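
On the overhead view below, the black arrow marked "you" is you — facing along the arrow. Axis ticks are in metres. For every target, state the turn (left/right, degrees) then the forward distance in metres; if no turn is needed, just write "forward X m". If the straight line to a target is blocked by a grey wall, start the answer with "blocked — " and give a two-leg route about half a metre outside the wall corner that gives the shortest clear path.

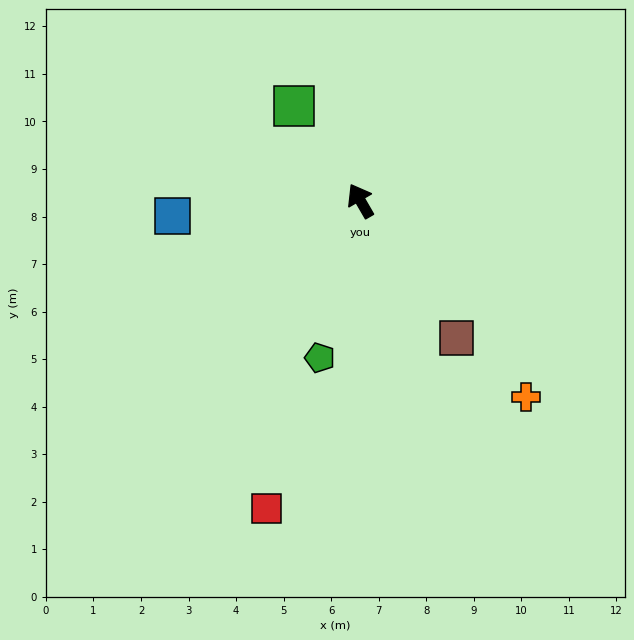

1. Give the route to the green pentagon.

turn left 135°, forward 3.4 m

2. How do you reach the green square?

turn left 5°, forward 2.4 m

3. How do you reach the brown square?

turn right 175°, forward 3.5 m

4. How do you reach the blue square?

turn left 65°, forward 4.0 m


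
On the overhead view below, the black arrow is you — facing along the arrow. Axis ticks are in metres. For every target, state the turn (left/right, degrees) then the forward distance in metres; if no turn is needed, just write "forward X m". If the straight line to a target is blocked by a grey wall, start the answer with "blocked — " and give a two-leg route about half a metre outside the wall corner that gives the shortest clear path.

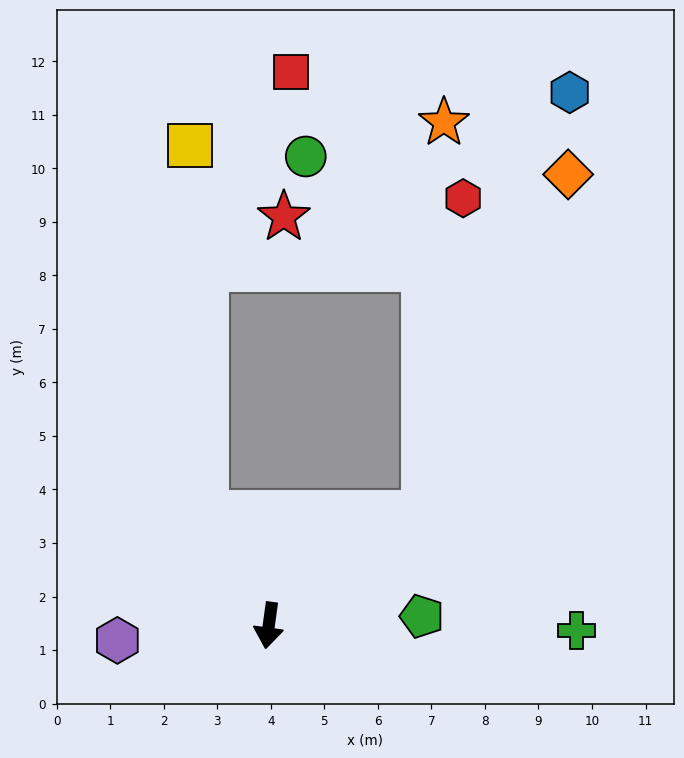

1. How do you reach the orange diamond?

blocked — turn left 134°, forward 3.6 m, then turn left 31°, forward 6.9 m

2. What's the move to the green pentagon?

turn left 101°, forward 2.9 m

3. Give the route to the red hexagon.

blocked — turn left 134°, forward 3.6 m, then turn left 47°, forward 5.9 m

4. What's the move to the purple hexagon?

turn right 77°, forward 2.8 m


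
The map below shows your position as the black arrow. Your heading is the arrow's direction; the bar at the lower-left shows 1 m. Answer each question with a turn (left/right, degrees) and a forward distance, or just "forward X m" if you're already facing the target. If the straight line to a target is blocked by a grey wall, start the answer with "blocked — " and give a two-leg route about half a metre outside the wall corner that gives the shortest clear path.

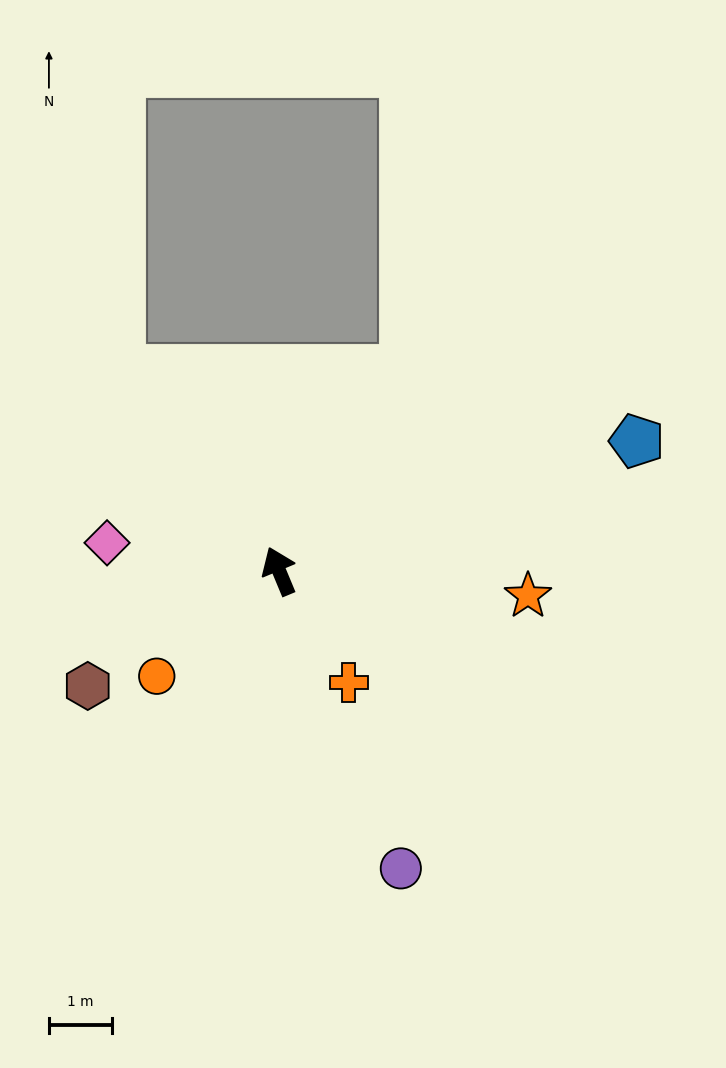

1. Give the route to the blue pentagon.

turn right 93°, forward 6.0 m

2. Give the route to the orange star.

turn right 118°, forward 4.0 m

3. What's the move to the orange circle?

turn left 108°, forward 2.6 m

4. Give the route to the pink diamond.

turn left 58°, forward 2.8 m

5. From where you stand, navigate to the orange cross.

turn right 171°, forward 2.1 m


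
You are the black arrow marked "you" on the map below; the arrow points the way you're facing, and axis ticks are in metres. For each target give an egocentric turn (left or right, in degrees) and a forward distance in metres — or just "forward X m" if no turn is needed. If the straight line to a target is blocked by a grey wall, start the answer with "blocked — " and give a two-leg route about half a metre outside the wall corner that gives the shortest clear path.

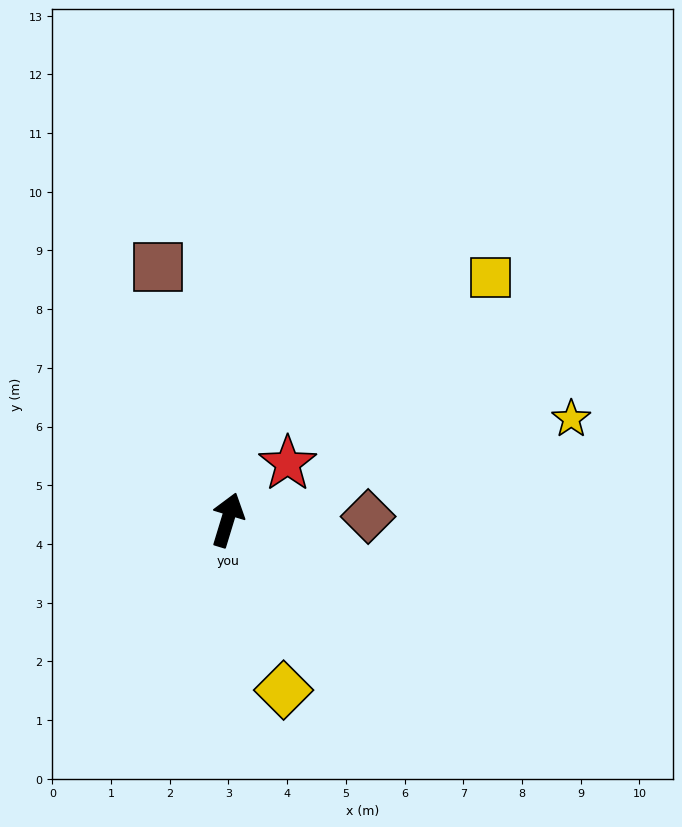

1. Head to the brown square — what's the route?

turn left 32°, forward 4.5 m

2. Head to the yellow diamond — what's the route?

turn right 145°, forward 3.1 m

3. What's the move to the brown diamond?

turn right 72°, forward 2.4 m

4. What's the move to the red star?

turn right 30°, forward 1.4 m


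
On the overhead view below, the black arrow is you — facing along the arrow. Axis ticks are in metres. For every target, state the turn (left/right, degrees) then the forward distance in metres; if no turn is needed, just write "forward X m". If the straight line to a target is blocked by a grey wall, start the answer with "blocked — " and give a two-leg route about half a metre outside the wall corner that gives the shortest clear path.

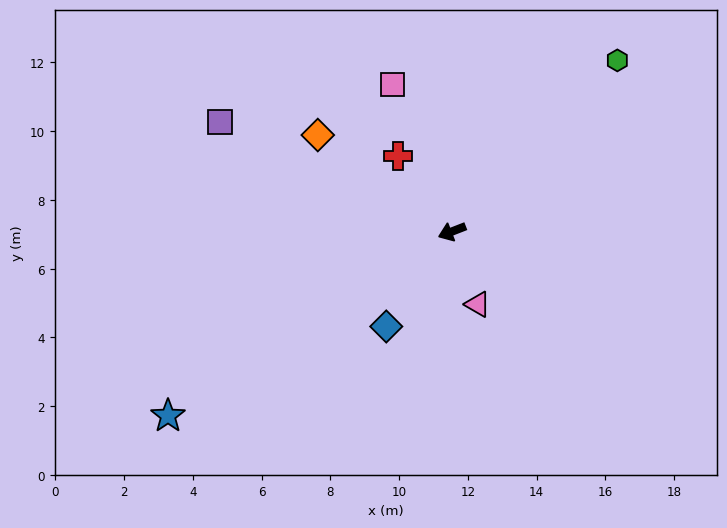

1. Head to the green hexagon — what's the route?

turn right 155°, forward 6.9 m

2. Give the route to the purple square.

turn right 47°, forward 7.5 m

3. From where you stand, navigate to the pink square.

turn right 89°, forward 4.6 m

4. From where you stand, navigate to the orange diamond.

turn right 57°, forward 4.8 m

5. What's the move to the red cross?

turn right 76°, forward 2.7 m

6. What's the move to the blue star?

turn left 12°, forward 9.8 m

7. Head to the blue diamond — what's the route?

turn left 34°, forward 3.4 m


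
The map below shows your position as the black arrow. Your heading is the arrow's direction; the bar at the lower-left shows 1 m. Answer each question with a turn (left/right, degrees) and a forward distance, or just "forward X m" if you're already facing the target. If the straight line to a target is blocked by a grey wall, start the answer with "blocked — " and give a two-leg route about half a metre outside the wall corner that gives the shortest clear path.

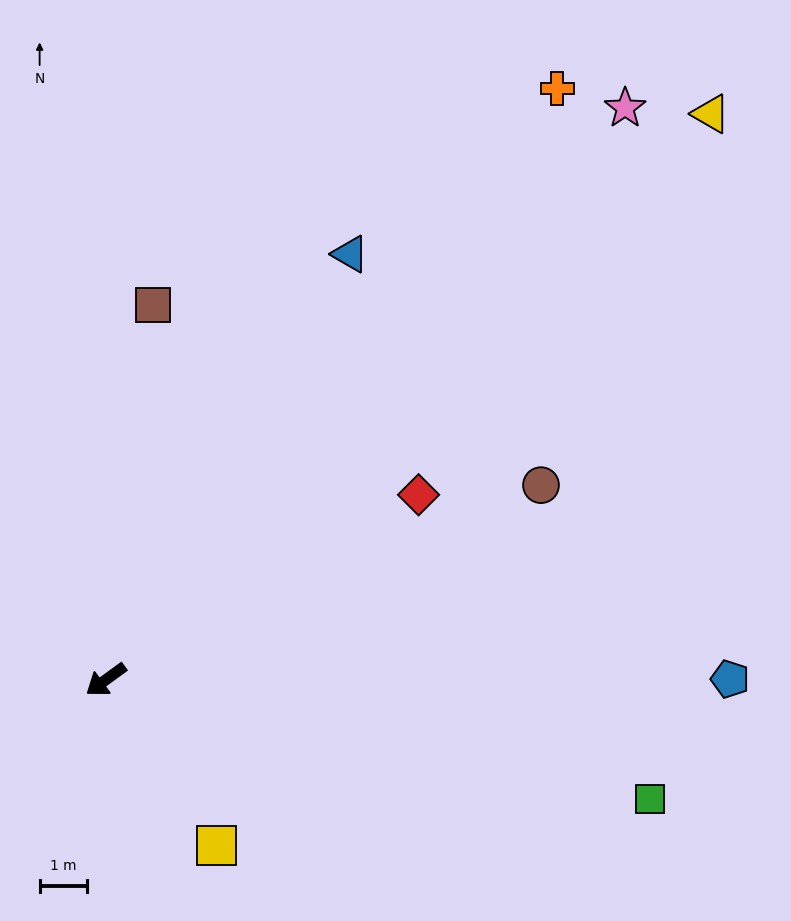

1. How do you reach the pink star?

turn right 168°, forward 16.2 m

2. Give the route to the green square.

turn left 132°, forward 11.7 m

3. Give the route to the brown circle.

turn left 168°, forward 10.0 m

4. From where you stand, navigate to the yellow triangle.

turn right 173°, forward 17.4 m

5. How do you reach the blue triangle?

turn right 156°, forward 10.3 m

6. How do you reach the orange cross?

turn right 163°, forward 15.6 m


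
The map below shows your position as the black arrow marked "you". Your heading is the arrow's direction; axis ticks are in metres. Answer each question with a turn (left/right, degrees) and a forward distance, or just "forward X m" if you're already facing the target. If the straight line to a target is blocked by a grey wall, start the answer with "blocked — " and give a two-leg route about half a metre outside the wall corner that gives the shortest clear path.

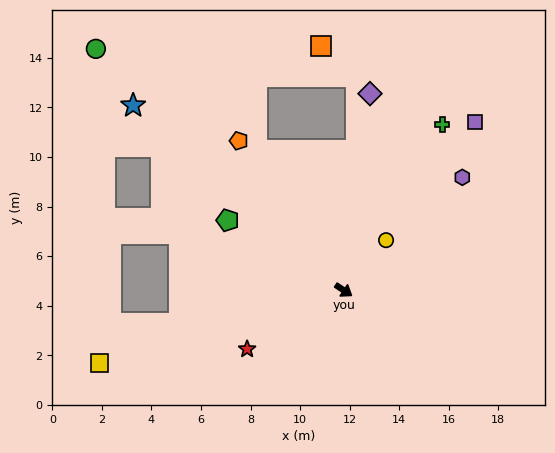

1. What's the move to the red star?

turn right 115°, forward 4.6 m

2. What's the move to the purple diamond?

turn left 116°, forward 8.0 m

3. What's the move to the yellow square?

turn right 130°, forward 10.3 m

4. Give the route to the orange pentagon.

turn left 159°, forward 7.4 m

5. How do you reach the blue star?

turn left 172°, forward 11.3 m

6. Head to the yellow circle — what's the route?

turn left 83°, forward 2.6 m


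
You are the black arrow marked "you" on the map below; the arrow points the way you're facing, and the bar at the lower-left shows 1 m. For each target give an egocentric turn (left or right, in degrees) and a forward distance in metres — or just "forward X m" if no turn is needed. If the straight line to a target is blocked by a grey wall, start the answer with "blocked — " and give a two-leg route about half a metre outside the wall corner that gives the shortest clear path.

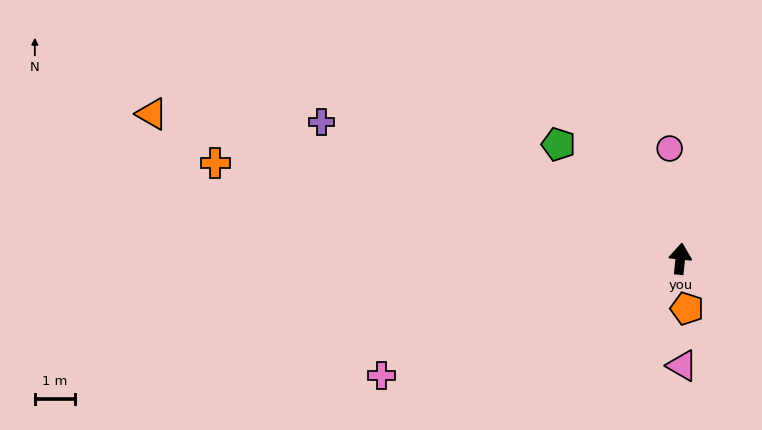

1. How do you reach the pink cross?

turn left 117°, forward 7.9 m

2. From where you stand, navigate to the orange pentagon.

turn right 166°, forward 1.2 m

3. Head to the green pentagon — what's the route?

turn left 53°, forward 4.1 m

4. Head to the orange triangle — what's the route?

turn left 81°, forward 13.5 m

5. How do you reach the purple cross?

turn left 75°, forward 9.5 m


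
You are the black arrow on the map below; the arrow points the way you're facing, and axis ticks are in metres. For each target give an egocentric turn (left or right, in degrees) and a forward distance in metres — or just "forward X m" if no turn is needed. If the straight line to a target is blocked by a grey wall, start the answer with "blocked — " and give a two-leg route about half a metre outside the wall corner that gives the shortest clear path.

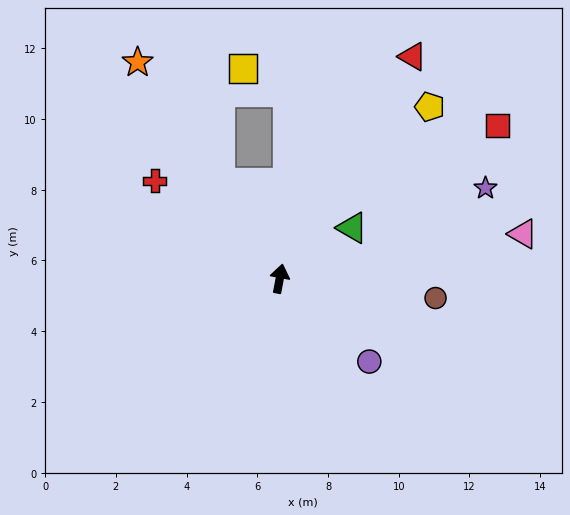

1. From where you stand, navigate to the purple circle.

turn right 122°, forward 3.5 m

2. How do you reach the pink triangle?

turn right 69°, forward 7.0 m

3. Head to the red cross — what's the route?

turn left 63°, forward 4.5 m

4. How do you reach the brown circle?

turn right 86°, forward 4.4 m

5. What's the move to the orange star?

turn left 44°, forward 7.3 m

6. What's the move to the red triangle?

turn right 20°, forward 7.3 m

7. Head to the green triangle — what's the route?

turn right 44°, forward 2.5 m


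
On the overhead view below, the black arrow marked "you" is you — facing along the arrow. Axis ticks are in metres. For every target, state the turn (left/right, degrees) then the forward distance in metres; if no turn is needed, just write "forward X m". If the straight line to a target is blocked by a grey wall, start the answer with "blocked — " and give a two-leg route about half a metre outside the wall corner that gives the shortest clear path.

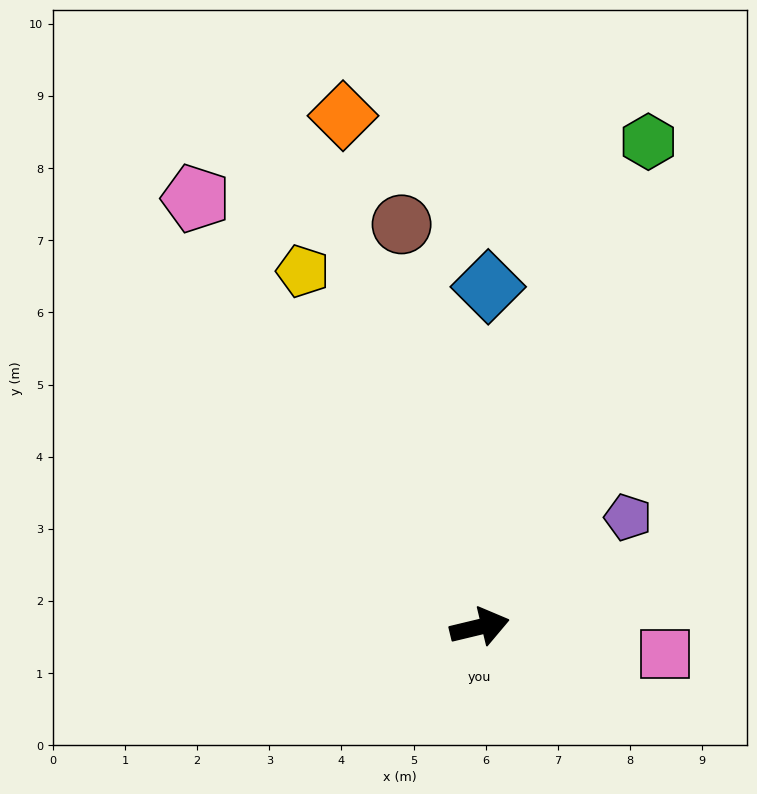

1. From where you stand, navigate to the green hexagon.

turn left 57°, forward 7.1 m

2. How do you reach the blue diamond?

turn left 75°, forward 4.7 m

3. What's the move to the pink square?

turn right 22°, forward 2.6 m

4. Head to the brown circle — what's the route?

turn left 87°, forward 5.7 m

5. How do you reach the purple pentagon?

turn left 23°, forward 2.6 m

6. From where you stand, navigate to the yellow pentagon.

turn left 103°, forward 5.5 m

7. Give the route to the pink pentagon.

turn left 110°, forward 7.1 m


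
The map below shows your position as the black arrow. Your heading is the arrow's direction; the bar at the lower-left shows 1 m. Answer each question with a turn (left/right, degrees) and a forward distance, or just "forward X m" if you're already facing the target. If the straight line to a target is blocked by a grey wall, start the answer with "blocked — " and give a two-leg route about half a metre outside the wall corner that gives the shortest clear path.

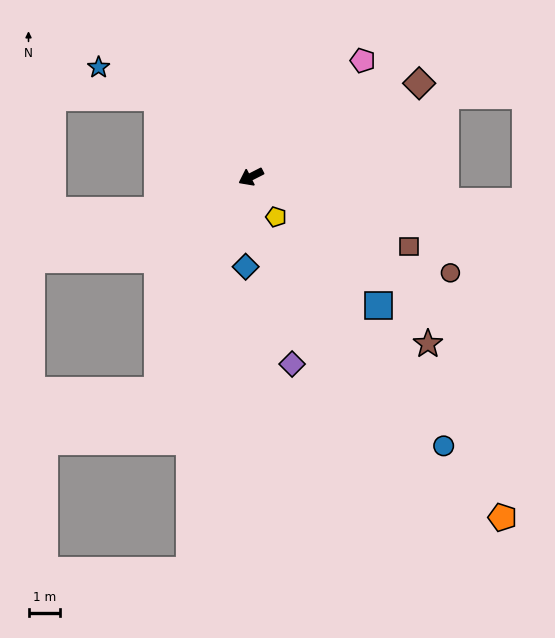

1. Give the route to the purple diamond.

turn left 75°, forward 6.1 m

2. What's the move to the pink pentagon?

turn right 161°, forward 5.1 m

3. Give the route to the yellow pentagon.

turn left 95°, forward 1.5 m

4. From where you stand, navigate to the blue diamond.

turn left 60°, forward 2.9 m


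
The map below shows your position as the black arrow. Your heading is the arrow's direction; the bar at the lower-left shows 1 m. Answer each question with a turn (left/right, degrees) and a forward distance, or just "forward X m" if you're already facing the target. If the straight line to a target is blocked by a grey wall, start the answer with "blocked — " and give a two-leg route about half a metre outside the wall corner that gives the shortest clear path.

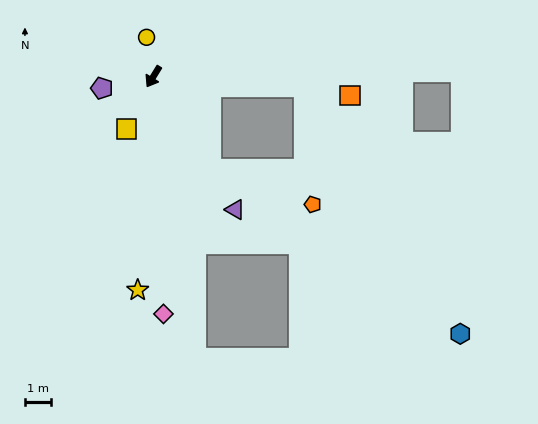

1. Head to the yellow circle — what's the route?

turn right 139°, forward 1.5 m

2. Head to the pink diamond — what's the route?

turn left 34°, forward 9.0 m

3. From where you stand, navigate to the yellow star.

turn left 27°, forward 8.1 m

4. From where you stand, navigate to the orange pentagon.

blocked — turn left 63°, forward 4.1 m, then turn left 40°, forward 4.1 m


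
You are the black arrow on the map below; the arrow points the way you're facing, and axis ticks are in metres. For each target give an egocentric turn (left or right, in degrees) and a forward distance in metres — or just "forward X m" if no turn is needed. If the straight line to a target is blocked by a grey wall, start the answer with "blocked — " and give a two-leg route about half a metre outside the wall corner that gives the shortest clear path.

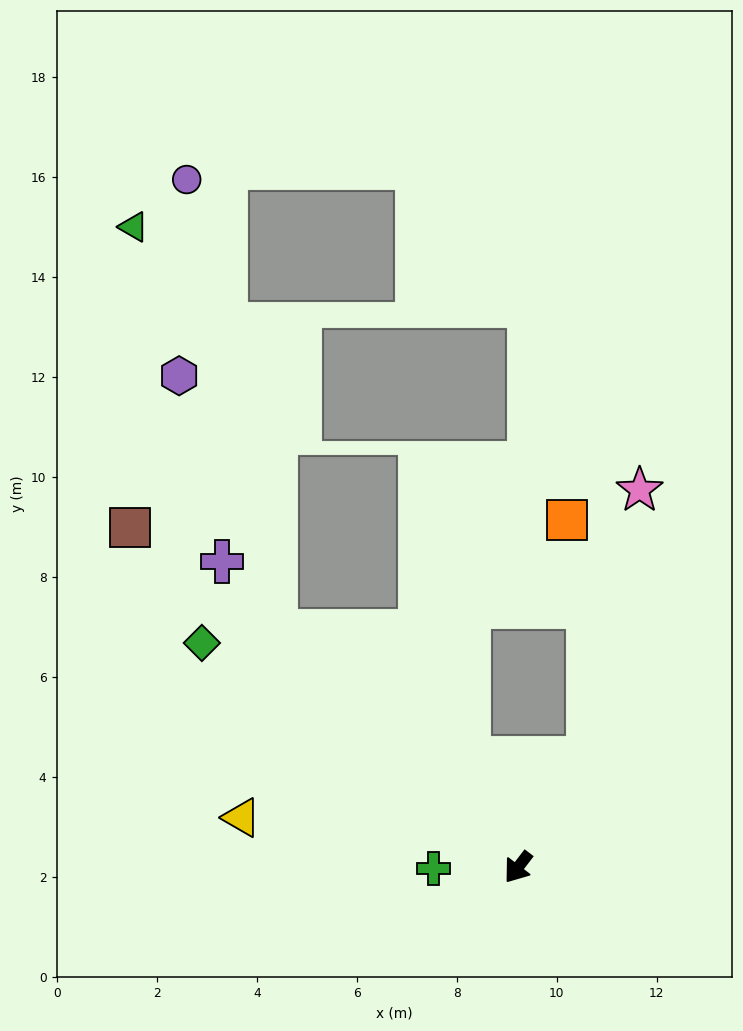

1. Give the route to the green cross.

turn right 52°, forward 1.7 m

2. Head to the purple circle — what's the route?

blocked — turn right 97°, forward 6.8 m, then turn right 34°, forward 9.2 m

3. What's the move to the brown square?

turn right 94°, forward 10.3 m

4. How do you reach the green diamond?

turn right 88°, forward 7.8 m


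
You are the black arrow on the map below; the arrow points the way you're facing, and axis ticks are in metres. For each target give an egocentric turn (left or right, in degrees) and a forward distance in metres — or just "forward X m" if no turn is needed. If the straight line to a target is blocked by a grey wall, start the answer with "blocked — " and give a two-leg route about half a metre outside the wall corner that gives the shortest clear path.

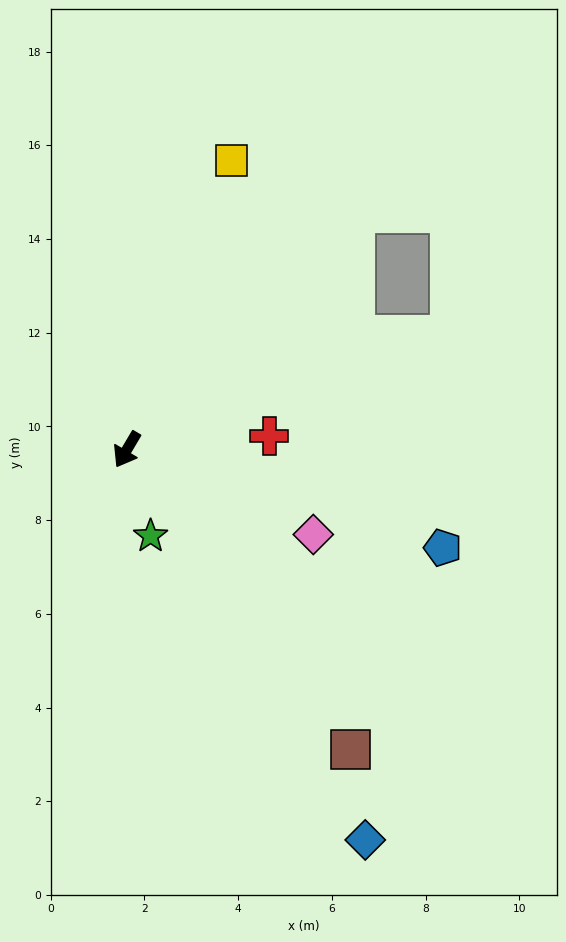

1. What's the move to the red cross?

turn left 126°, forward 3.1 m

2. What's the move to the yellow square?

turn right 169°, forward 6.6 m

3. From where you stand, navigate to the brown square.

turn left 67°, forward 8.0 m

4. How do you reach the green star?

turn left 46°, forward 1.9 m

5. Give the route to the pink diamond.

turn left 96°, forward 4.4 m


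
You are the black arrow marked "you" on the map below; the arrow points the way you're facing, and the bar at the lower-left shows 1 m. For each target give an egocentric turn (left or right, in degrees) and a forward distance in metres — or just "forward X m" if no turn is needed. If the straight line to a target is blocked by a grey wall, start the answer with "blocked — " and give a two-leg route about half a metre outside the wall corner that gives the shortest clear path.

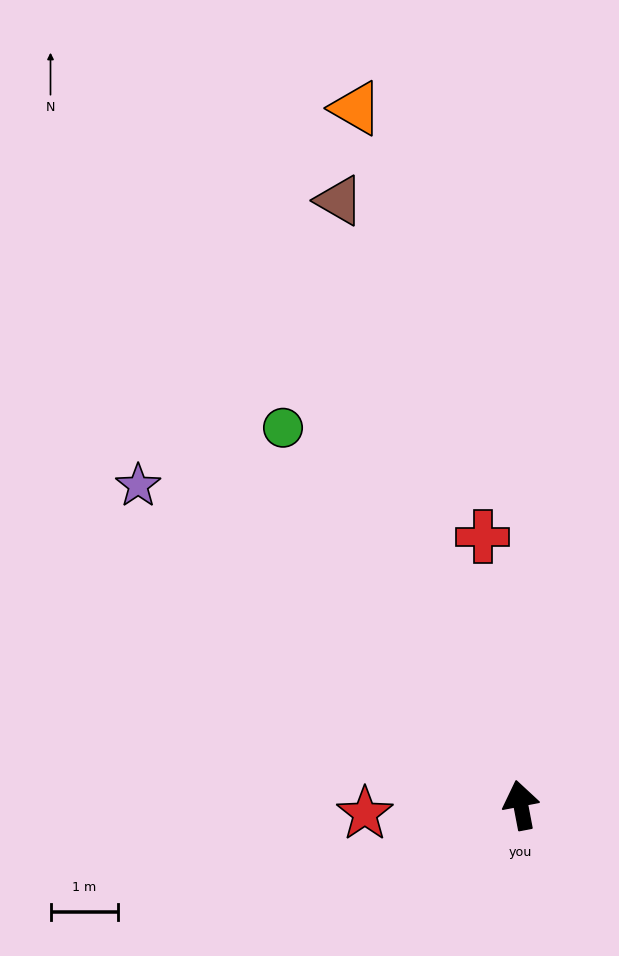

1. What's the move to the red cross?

turn right 3°, forward 4.0 m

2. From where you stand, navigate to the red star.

turn left 82°, forward 2.3 m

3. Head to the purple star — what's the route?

turn left 39°, forward 7.4 m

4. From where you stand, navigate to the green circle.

turn left 21°, forward 6.6 m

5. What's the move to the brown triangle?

turn left 6°, forward 9.4 m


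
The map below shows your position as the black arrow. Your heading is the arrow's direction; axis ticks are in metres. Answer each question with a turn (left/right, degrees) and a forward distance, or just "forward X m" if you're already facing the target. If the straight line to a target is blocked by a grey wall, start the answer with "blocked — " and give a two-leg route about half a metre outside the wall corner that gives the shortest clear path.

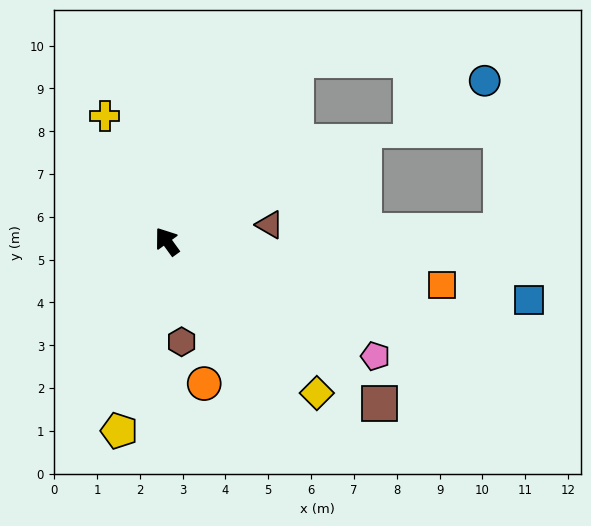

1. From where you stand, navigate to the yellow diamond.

turn right 171°, forward 5.0 m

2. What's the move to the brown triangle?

turn right 117°, forward 2.4 m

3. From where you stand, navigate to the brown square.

turn right 163°, forward 6.3 m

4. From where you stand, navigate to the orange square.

turn right 135°, forward 6.5 m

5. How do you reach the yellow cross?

turn right 9°, forward 3.3 m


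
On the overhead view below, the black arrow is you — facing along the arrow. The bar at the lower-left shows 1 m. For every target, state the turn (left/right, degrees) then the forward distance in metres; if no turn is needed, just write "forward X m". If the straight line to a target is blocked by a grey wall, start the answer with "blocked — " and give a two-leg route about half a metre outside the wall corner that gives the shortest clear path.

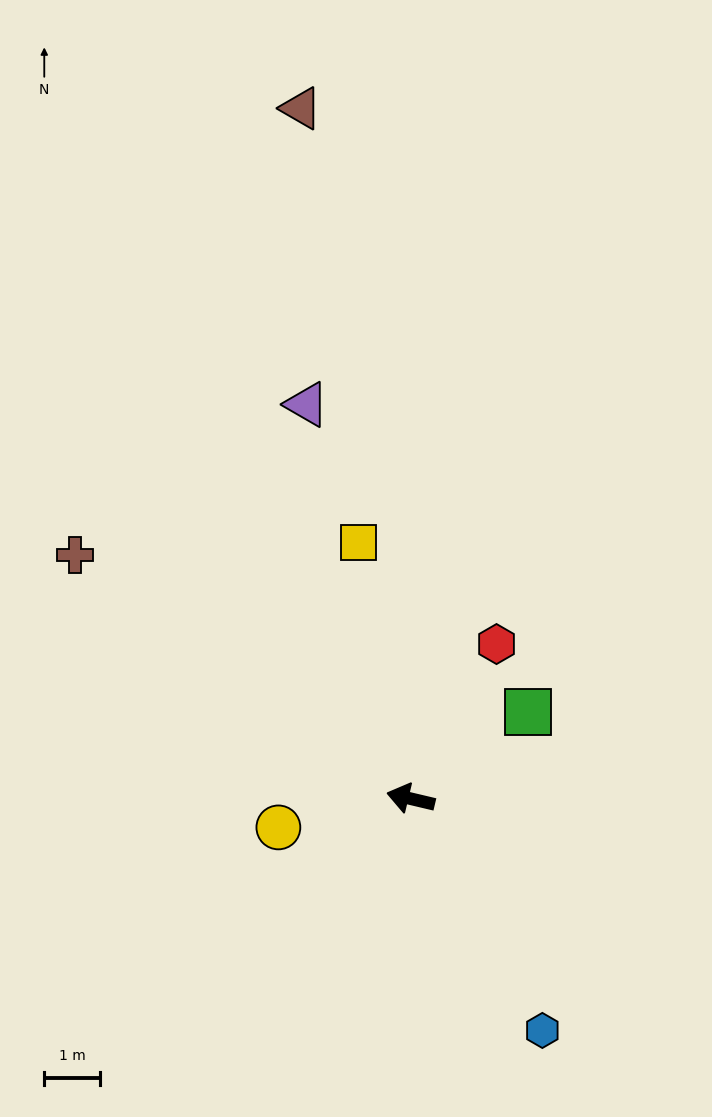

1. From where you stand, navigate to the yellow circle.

turn left 26°, forward 2.5 m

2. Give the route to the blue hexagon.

turn left 133°, forward 4.8 m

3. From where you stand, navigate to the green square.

turn right 130°, forward 2.6 m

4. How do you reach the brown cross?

turn right 23°, forward 7.5 m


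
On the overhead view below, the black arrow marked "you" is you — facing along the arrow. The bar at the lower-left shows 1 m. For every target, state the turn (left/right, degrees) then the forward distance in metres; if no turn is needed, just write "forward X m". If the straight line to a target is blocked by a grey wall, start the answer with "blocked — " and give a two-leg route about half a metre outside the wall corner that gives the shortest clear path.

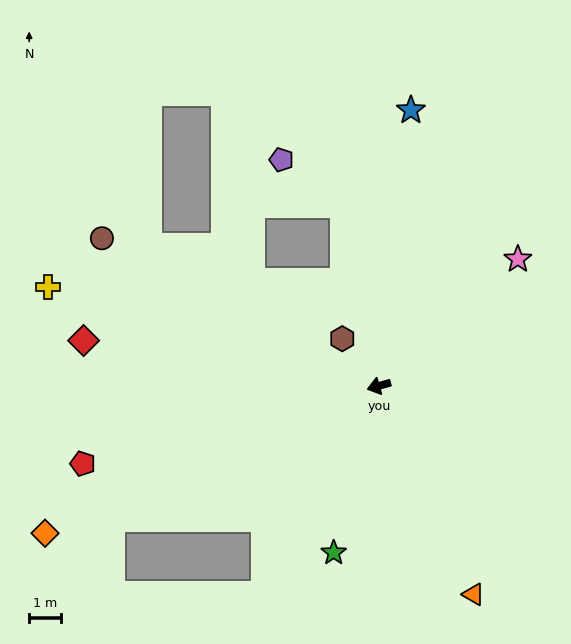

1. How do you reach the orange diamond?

turn left 8°, forward 11.5 m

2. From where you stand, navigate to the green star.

turn left 59°, forward 5.4 m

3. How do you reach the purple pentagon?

blocked — turn right 95°, forward 5.8 m, then turn left 43°, forward 2.4 m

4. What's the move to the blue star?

turn right 112°, forward 8.7 m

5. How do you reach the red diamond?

turn right 25°, forward 9.4 m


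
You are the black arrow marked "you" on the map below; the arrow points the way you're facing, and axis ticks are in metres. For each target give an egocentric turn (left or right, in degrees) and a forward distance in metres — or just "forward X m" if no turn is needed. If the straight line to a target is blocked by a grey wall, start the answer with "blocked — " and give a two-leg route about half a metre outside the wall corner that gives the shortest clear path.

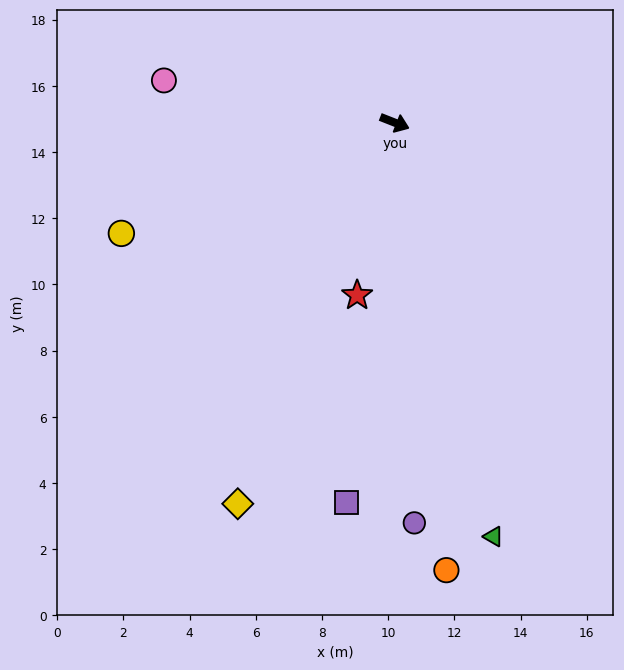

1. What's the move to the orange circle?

turn right 62°, forward 13.6 m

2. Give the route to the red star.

turn right 81°, forward 5.3 m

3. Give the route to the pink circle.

turn right 169°, forward 7.1 m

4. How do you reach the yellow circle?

turn right 136°, forward 8.9 m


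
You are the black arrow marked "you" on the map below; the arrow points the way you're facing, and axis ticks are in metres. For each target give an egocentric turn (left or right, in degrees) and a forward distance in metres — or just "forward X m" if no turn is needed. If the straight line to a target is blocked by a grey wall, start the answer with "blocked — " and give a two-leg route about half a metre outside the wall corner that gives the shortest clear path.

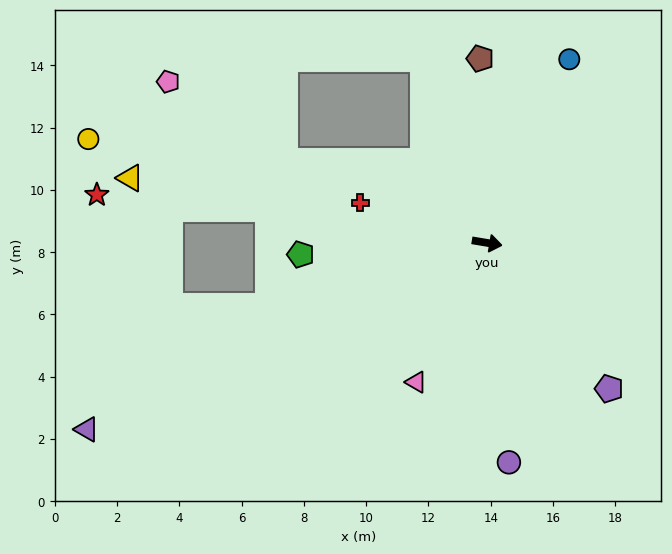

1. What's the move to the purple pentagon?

turn right 41°, forward 6.1 m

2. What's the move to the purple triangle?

turn right 146°, forward 14.2 m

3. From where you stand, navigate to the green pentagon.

turn right 167°, forward 6.0 m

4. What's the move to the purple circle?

turn right 75°, forward 7.1 m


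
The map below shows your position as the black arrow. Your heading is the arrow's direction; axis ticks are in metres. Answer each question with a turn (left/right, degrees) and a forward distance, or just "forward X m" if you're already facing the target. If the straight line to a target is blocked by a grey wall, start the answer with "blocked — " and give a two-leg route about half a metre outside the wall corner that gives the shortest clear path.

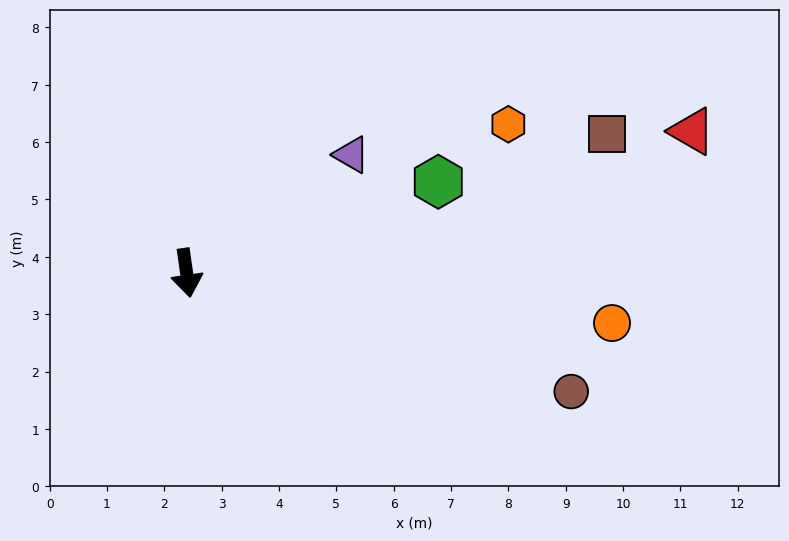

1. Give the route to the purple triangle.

turn left 117°, forward 3.5 m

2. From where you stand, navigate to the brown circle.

turn left 65°, forward 7.0 m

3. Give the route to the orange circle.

turn left 75°, forward 7.5 m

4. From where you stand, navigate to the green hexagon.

turn left 102°, forward 4.7 m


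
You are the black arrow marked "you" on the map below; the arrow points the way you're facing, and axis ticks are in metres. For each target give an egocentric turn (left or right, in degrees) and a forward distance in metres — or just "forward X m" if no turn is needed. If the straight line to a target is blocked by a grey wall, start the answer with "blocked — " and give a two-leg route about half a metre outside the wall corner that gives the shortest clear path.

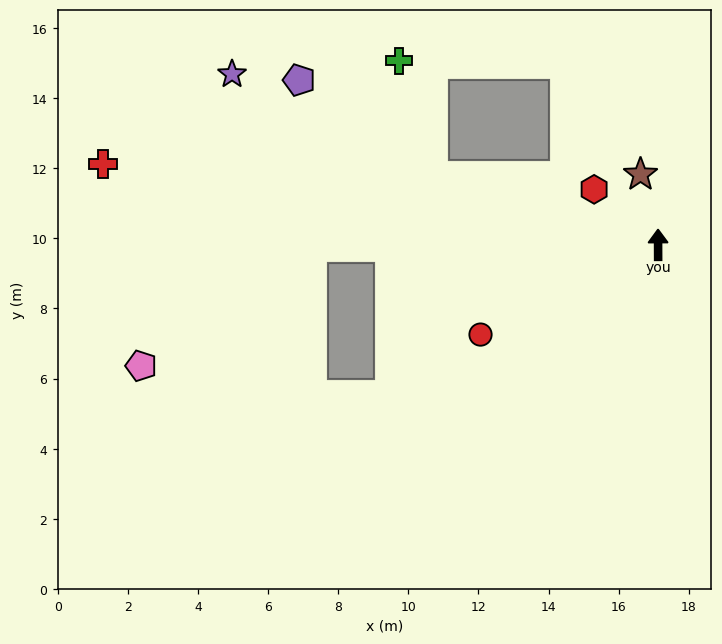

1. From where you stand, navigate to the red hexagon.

turn left 49°, forward 2.4 m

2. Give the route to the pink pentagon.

blocked — turn left 90°, forward 9.9 m, then turn left 34°, forward 5.9 m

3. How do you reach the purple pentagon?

blocked — turn left 73°, forward 6.7 m, then turn right 19°, forward 4.7 m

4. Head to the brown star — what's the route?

turn left 14°, forward 2.1 m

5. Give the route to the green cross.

blocked — turn left 73°, forward 6.7 m, then turn right 56°, forward 3.4 m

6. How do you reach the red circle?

turn left 117°, forward 5.7 m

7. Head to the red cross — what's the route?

turn left 82°, forward 16.0 m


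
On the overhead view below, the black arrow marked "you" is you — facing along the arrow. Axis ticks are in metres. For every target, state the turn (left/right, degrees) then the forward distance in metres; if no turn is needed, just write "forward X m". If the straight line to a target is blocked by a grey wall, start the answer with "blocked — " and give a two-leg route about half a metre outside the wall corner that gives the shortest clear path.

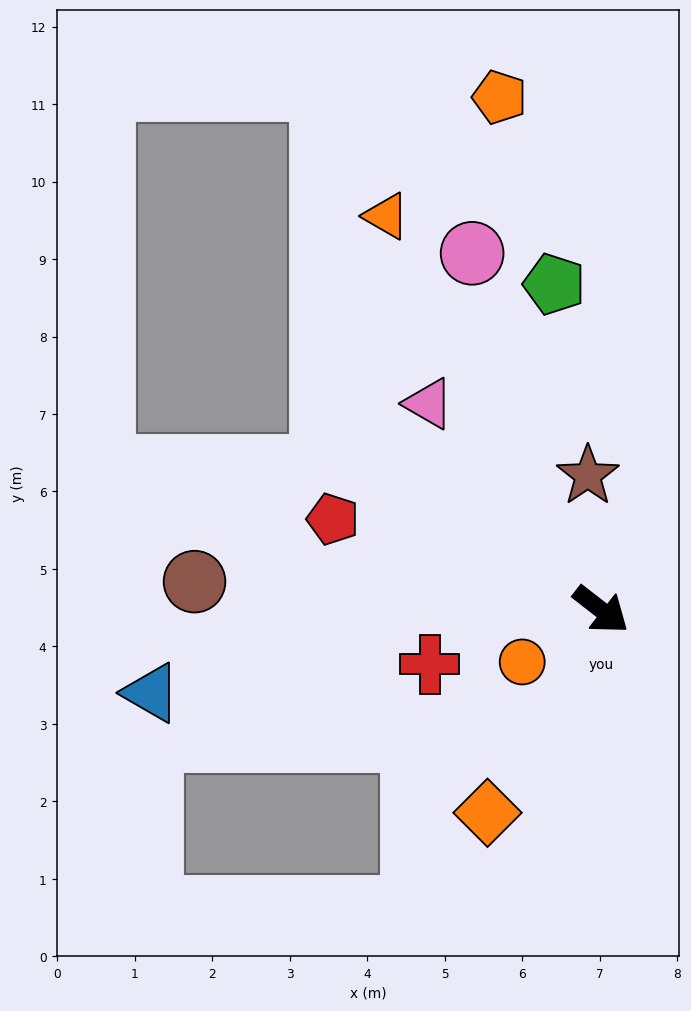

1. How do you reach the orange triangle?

turn left 157°, forward 5.8 m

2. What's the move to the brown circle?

turn right 146°, forward 5.3 m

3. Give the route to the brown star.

turn left 134°, forward 1.7 m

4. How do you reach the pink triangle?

turn left 168°, forward 3.5 m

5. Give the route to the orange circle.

turn right 109°, forward 1.2 m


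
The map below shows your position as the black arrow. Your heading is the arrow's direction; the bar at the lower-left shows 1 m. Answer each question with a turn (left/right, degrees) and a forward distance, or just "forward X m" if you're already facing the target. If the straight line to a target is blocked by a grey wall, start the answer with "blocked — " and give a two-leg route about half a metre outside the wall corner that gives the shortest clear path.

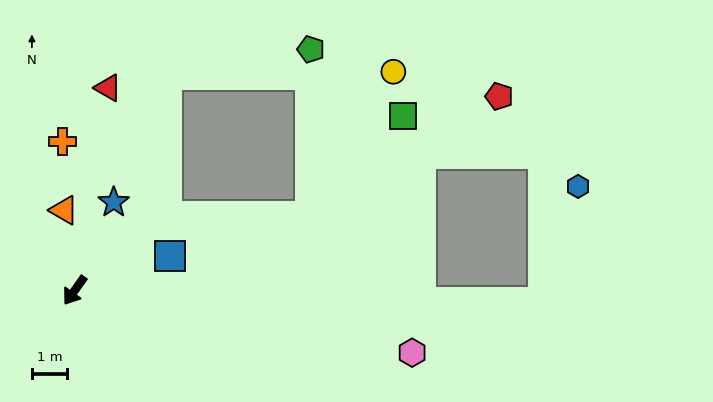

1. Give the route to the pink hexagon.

turn left 115°, forward 9.7 m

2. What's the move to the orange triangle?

turn right 137°, forward 2.3 m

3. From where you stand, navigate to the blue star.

turn right 168°, forward 2.7 m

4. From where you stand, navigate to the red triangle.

turn right 154°, forward 5.8 m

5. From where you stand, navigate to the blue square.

turn left 145°, forward 2.9 m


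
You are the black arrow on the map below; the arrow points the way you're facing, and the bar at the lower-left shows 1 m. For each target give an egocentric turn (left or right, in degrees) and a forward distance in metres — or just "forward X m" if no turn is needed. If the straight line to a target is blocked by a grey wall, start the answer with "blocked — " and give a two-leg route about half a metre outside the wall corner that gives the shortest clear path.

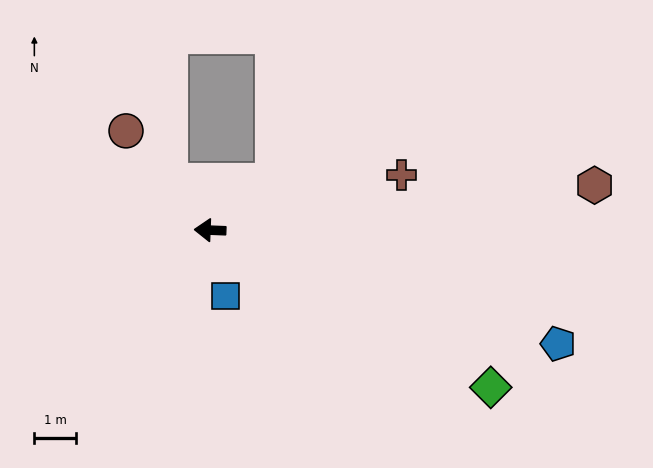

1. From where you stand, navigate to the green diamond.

turn left 153°, forward 7.8 m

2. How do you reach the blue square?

turn left 105°, forward 1.6 m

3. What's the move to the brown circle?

turn right 48°, forward 3.1 m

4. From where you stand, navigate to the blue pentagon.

turn left 164°, forward 8.8 m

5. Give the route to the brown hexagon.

turn right 171°, forward 9.4 m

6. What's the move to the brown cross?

turn right 162°, forward 4.8 m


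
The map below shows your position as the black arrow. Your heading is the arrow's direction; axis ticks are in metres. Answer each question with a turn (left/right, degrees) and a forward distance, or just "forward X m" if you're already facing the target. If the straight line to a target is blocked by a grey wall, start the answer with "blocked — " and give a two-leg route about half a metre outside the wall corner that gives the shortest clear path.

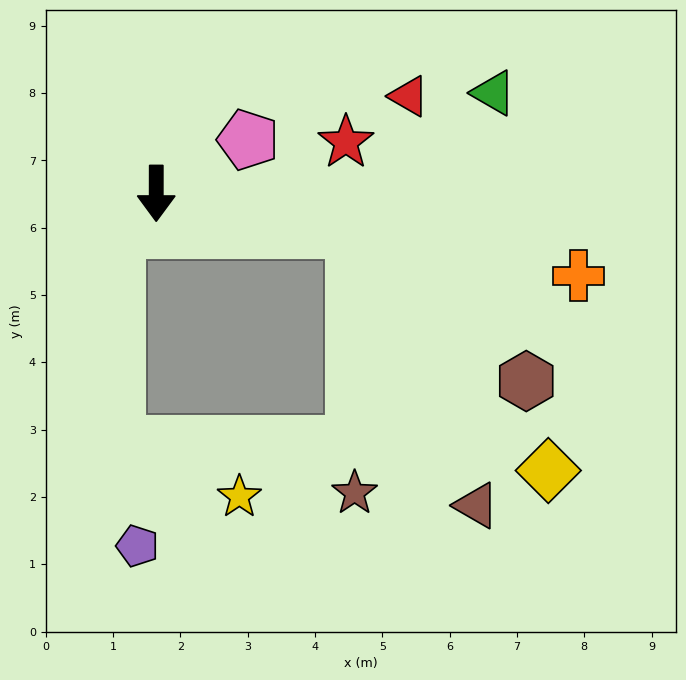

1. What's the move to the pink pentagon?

turn left 120°, forward 1.6 m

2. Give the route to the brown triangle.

blocked — turn left 80°, forward 3.0 m, then turn right 56°, forward 4.5 m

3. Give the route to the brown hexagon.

blocked — turn left 80°, forward 3.0 m, then turn right 31°, forward 3.4 m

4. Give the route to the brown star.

blocked — turn left 80°, forward 3.0 m, then turn right 80°, forward 3.9 m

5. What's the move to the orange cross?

turn left 79°, forward 6.4 m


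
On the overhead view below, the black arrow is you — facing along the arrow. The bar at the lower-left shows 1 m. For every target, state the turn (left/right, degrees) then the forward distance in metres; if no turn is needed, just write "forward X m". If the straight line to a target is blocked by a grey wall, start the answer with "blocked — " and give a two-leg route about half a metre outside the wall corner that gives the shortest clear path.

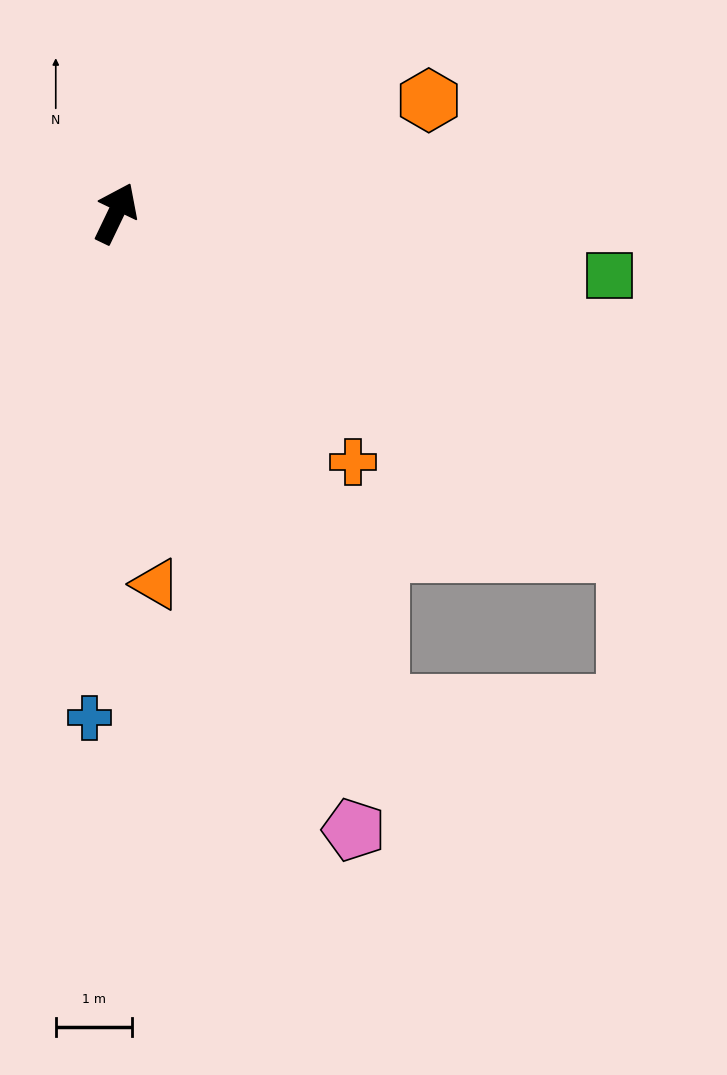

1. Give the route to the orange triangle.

turn right 148°, forward 4.9 m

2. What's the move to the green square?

turn right 72°, forward 6.5 m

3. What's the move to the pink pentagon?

turn right 133°, forward 8.7 m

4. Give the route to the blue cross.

turn right 157°, forward 6.6 m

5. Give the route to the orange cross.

turn right 111°, forward 4.5 m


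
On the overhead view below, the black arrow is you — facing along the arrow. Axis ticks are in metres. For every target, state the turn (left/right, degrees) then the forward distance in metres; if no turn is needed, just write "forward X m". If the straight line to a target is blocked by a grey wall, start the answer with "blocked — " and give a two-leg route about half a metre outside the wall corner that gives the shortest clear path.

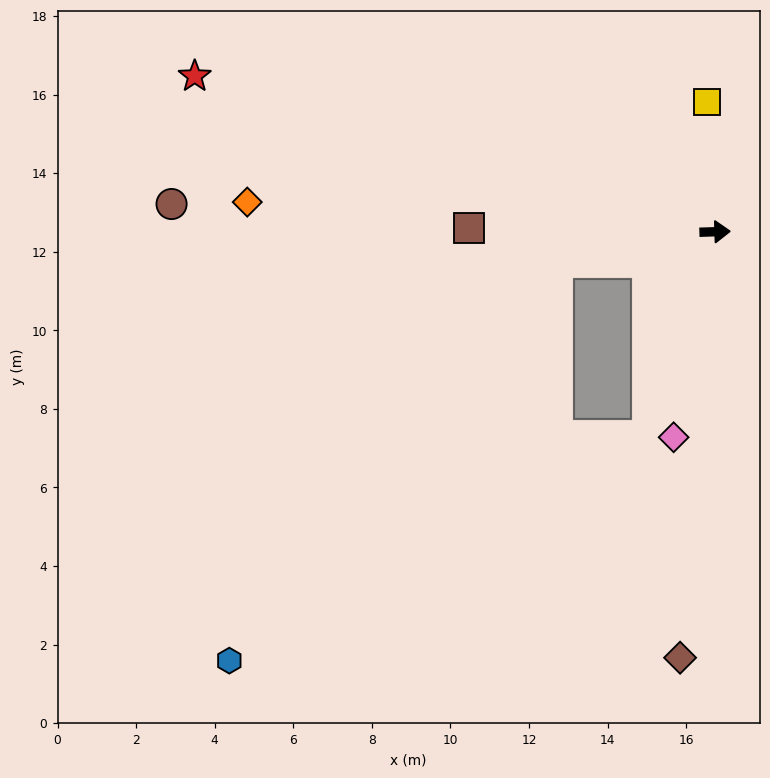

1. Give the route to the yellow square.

turn left 92°, forward 3.3 m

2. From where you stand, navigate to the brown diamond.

turn right 96°, forward 10.9 m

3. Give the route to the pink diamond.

turn right 103°, forward 5.3 m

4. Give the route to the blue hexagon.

blocked — turn right 171°, forward 4.1 m, then turn left 40°, forward 13.1 m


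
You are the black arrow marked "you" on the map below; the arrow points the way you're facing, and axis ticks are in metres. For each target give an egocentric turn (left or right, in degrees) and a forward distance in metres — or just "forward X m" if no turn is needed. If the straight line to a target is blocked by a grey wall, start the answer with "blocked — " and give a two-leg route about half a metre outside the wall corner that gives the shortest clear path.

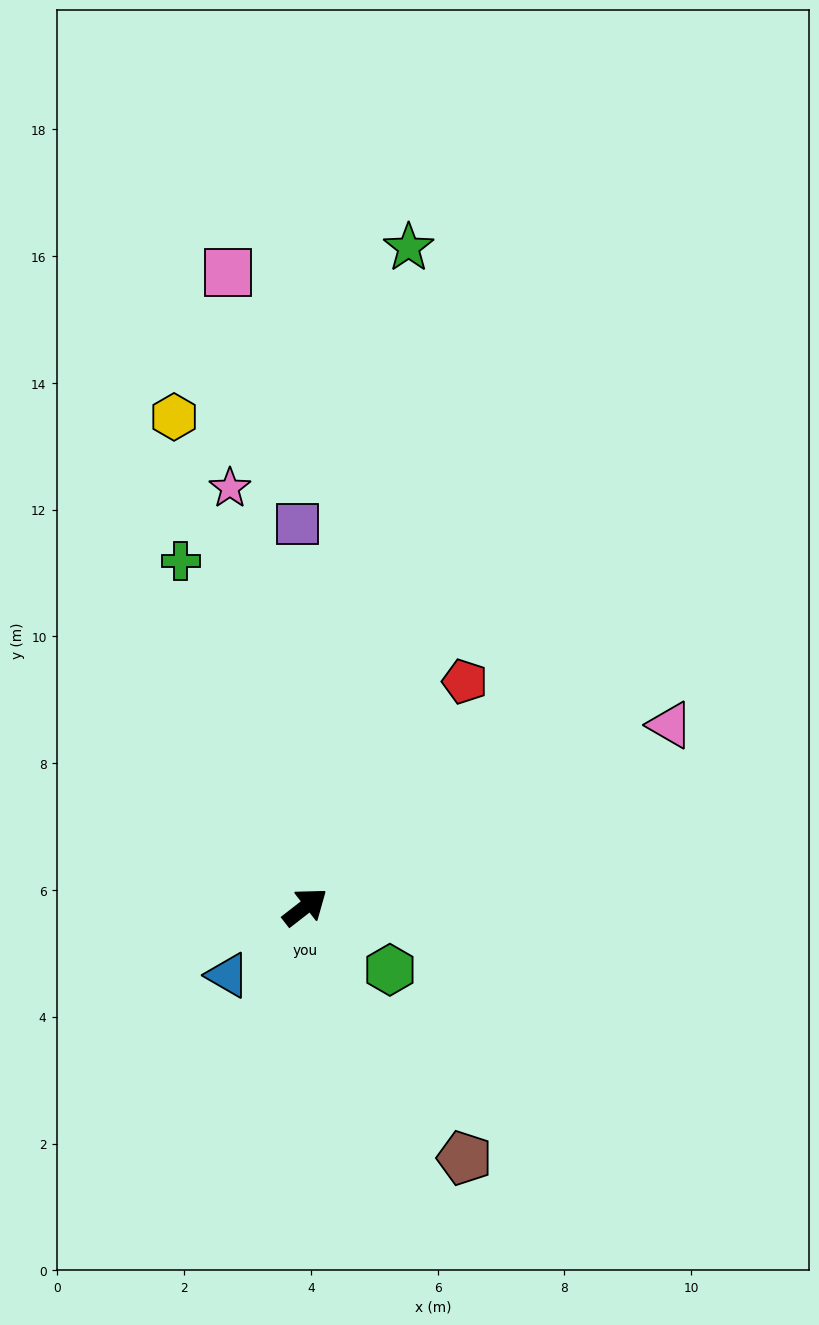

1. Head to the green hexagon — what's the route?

turn right 74°, forward 1.7 m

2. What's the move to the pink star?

turn left 62°, forward 6.7 m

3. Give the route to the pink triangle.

turn right 11°, forward 6.4 m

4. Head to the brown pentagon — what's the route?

turn right 95°, forward 4.7 m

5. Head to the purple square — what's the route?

turn left 53°, forward 6.0 m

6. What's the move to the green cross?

turn left 72°, forward 5.8 m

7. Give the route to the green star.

turn left 43°, forward 10.5 m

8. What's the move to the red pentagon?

turn left 17°, forward 4.4 m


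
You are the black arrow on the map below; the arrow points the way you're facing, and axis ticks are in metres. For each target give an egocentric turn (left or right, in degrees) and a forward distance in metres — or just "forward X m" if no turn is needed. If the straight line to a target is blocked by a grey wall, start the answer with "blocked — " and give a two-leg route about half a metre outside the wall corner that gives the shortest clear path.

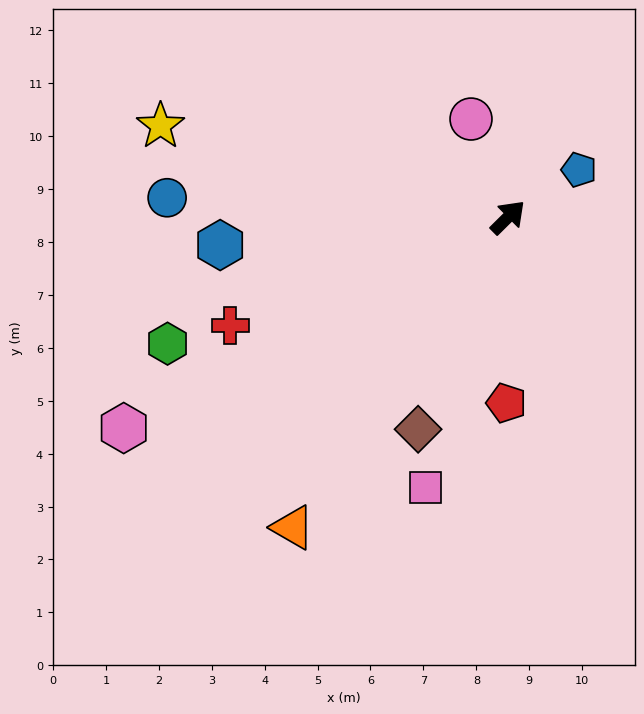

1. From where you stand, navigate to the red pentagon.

turn right 135°, forward 3.5 m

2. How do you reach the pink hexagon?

turn left 164°, forward 8.3 m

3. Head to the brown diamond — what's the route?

turn right 158°, forward 4.4 m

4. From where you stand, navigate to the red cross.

turn left 157°, forward 5.6 m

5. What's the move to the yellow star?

turn left 121°, forward 6.8 m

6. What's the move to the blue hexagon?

turn left 141°, forward 5.5 m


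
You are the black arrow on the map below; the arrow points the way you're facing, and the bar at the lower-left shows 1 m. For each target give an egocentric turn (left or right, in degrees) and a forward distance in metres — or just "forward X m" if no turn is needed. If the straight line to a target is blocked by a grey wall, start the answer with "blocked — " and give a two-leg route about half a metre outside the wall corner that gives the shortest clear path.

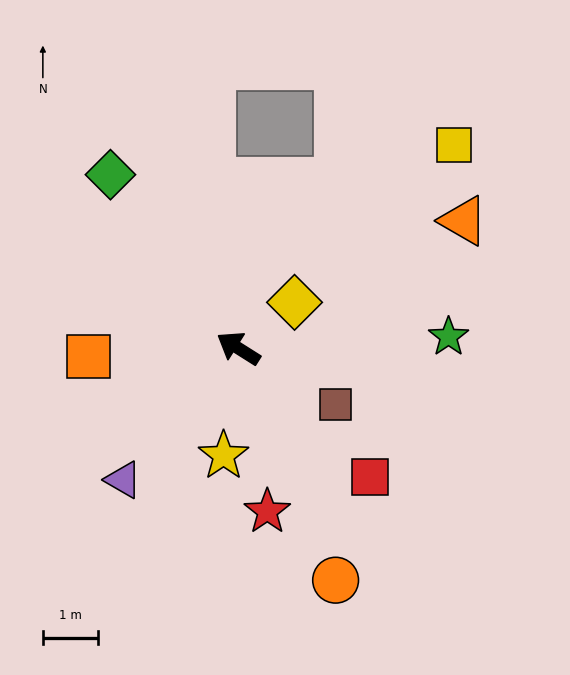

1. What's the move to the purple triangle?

turn left 81°, forward 3.1 m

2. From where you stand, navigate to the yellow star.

turn left 114°, forward 1.9 m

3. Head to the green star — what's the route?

turn right 145°, forward 3.8 m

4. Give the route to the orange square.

turn left 35°, forward 2.7 m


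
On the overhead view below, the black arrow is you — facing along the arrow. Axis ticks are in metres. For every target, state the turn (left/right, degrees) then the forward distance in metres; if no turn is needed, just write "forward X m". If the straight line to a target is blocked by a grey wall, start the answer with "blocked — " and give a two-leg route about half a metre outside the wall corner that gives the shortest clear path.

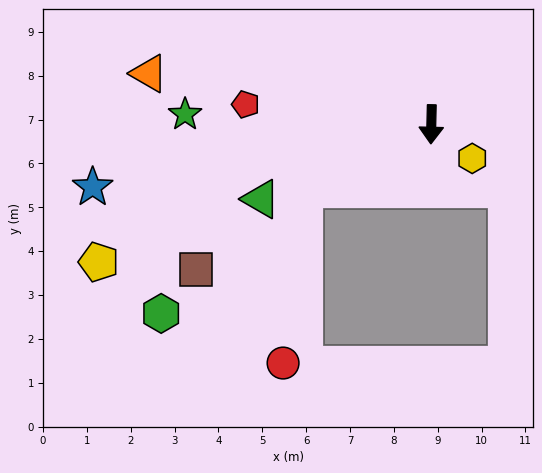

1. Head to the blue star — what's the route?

turn right 78°, forward 7.9 m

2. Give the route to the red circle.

blocked — turn right 62°, forward 3.3 m, then turn left 57°, forward 4.0 m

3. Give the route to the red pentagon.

turn right 95°, forward 4.3 m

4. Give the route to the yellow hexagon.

turn left 52°, forward 1.2 m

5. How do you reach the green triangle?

turn right 65°, forward 4.2 m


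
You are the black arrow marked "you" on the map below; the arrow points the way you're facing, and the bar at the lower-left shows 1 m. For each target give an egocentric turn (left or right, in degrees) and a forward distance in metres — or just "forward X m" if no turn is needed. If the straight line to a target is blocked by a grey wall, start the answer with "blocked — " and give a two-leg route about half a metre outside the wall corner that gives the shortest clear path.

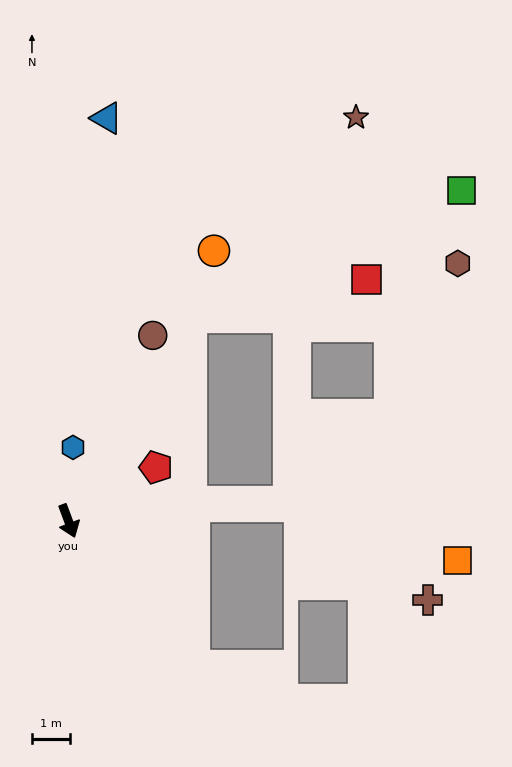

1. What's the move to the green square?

blocked — turn left 128°, forward 6.3 m, then turn right 33°, forward 7.8 m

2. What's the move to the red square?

blocked — turn left 128°, forward 6.3 m, then turn right 47°, forward 4.7 m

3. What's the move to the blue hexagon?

turn left 156°, forward 1.9 m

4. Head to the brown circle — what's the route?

turn left 135°, forward 5.4 m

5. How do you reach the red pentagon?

turn left 101°, forward 2.7 m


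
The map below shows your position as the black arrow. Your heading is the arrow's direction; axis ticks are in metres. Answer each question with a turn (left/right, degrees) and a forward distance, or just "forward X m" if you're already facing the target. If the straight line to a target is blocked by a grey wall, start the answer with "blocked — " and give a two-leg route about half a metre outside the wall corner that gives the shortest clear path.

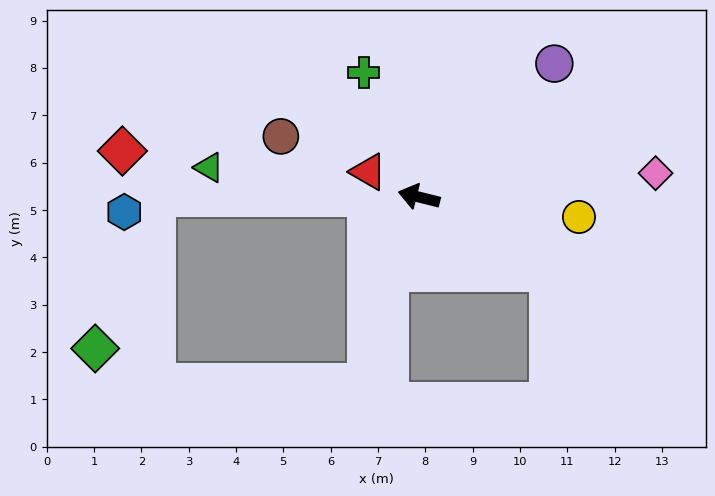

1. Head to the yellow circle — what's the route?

turn right 173°, forward 3.4 m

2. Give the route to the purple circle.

turn right 121°, forward 4.0 m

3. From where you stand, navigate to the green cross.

turn right 52°, forward 2.9 m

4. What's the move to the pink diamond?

turn right 160°, forward 5.0 m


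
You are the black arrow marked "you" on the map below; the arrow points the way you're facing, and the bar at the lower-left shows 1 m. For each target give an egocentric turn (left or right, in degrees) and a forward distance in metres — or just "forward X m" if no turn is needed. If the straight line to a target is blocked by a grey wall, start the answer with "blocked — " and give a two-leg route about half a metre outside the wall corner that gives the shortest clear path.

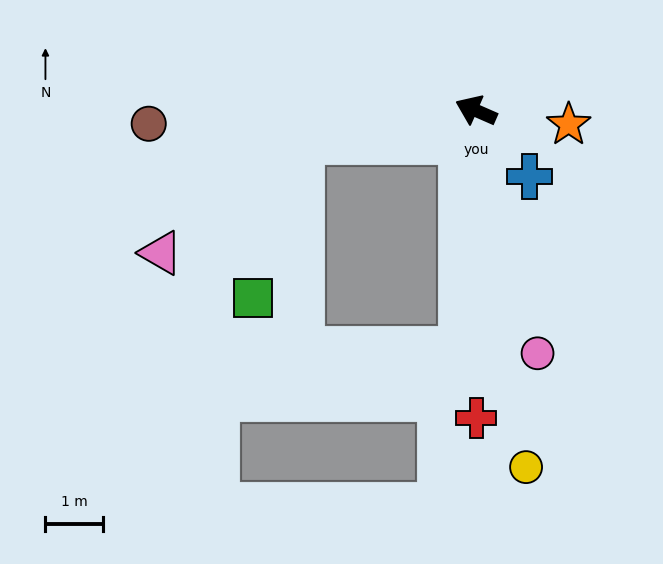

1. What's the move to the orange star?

turn right 165°, forward 1.6 m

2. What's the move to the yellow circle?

turn left 122°, forward 6.3 m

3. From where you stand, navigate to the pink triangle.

blocked — turn left 33°, forward 3.1 m, then turn left 30°, forward 3.1 m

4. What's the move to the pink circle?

turn left 128°, forward 4.4 m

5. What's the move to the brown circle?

turn left 26°, forward 5.7 m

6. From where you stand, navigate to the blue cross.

turn left 153°, forward 1.5 m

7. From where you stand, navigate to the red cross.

turn left 114°, forward 5.4 m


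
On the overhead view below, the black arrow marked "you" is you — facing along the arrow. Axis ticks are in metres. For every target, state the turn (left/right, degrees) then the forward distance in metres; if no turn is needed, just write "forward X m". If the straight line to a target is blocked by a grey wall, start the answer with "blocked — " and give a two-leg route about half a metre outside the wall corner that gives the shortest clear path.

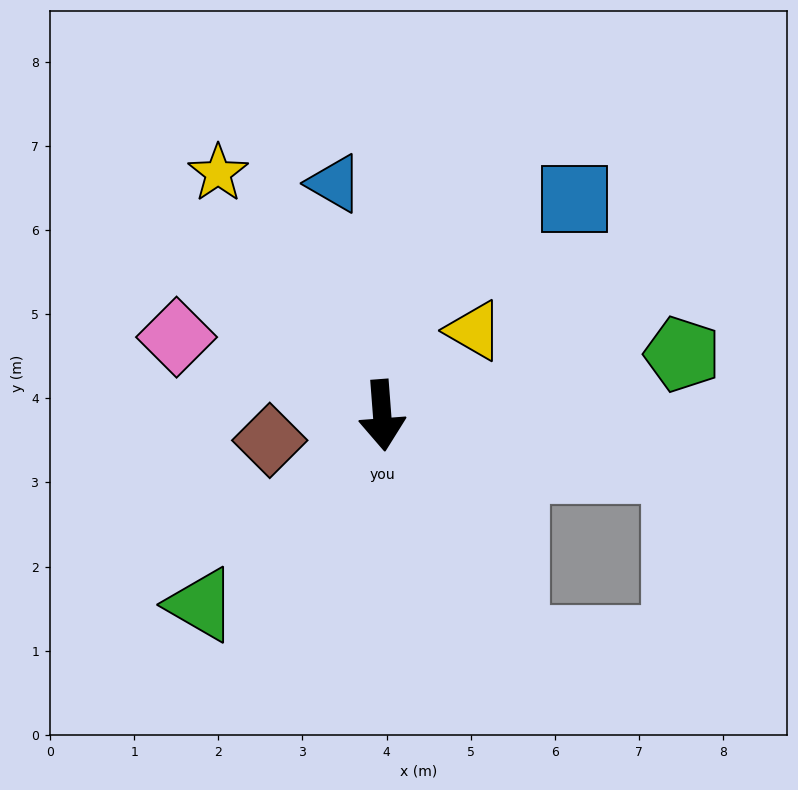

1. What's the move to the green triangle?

turn right 48°, forward 3.1 m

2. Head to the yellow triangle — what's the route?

turn left 128°, forward 1.5 m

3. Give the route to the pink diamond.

turn right 115°, forward 2.6 m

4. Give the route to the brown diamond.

turn right 82°, forward 1.4 m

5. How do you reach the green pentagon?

turn left 97°, forward 3.6 m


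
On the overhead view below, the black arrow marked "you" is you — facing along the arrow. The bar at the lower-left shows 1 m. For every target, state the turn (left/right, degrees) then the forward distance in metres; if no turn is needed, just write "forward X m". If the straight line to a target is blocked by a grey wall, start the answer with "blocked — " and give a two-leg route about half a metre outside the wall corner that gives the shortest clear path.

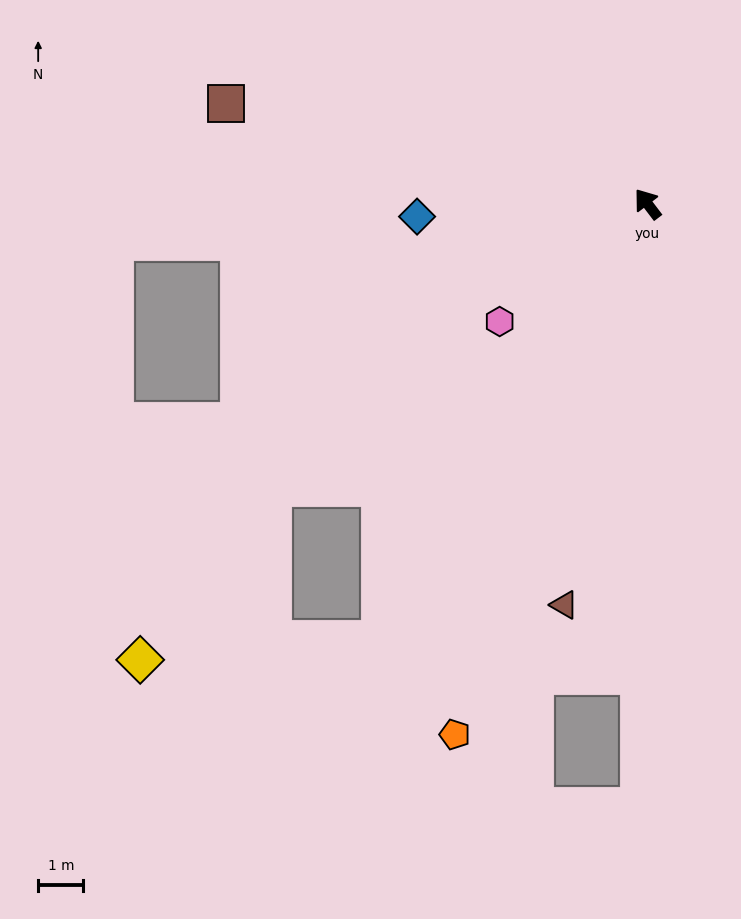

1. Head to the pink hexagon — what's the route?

turn left 91°, forward 4.2 m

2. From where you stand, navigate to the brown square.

turn left 39°, forward 9.6 m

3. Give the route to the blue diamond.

turn left 56°, forward 5.1 m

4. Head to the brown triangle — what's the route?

turn left 131°, forward 9.1 m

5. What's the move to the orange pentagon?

turn left 123°, forward 12.5 m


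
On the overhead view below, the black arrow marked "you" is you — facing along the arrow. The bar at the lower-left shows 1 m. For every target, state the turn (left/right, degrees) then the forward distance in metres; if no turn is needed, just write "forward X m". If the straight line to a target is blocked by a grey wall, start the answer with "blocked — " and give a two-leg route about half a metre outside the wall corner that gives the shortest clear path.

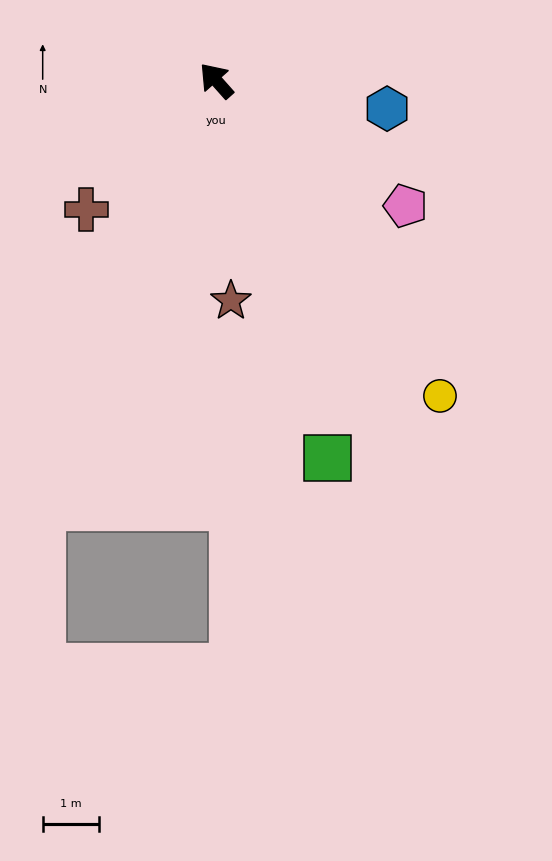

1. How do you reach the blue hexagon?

turn right 141°, forward 3.1 m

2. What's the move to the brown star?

turn left 142°, forward 3.9 m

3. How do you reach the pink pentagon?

turn right 165°, forward 4.0 m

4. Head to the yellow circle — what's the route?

turn left 174°, forward 6.9 m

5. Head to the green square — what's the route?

turn left 155°, forward 7.0 m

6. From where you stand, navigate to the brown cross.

turn left 93°, forward 3.3 m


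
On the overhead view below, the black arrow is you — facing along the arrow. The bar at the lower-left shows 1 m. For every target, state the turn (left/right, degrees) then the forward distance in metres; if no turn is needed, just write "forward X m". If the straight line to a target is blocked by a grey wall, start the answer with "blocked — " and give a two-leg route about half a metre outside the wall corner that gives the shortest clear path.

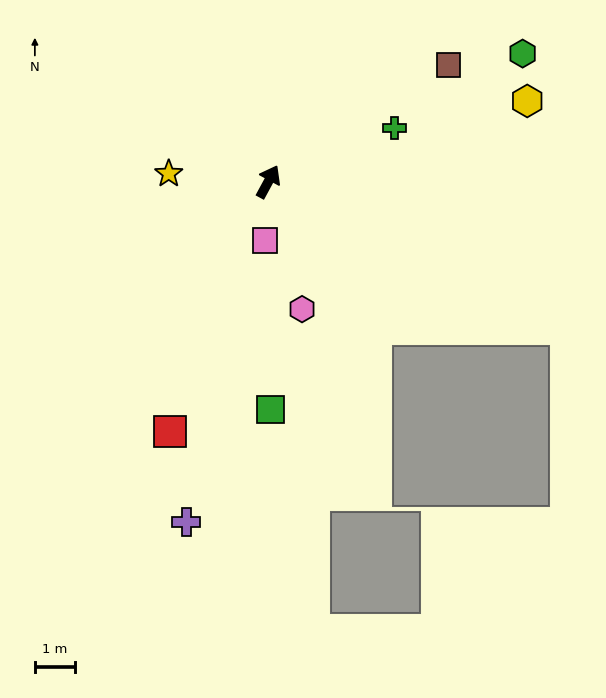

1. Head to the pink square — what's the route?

turn right 155°, forward 1.5 m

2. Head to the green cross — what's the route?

turn right 39°, forward 3.4 m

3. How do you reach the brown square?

turn right 29°, forward 5.3 m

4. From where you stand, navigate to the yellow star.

turn left 114°, forward 2.5 m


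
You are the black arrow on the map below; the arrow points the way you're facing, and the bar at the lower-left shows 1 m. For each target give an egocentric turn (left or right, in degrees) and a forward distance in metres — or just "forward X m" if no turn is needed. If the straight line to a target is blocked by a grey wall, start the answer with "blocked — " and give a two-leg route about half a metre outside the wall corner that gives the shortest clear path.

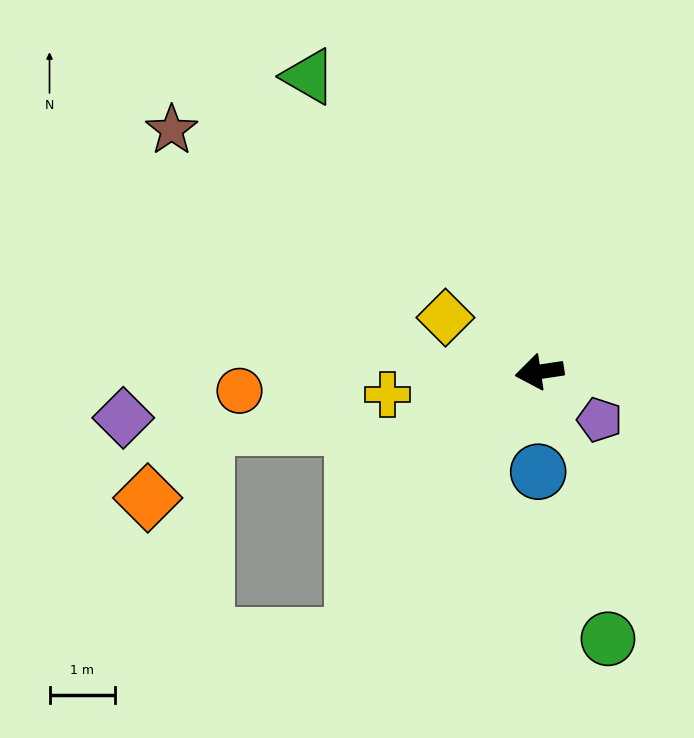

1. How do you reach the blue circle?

turn left 81°, forward 1.5 m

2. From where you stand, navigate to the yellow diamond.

turn right 39°, forward 1.6 m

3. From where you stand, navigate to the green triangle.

turn right 61°, forward 5.7 m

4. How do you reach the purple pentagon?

turn left 133°, forward 1.2 m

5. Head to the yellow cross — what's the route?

forward 2.3 m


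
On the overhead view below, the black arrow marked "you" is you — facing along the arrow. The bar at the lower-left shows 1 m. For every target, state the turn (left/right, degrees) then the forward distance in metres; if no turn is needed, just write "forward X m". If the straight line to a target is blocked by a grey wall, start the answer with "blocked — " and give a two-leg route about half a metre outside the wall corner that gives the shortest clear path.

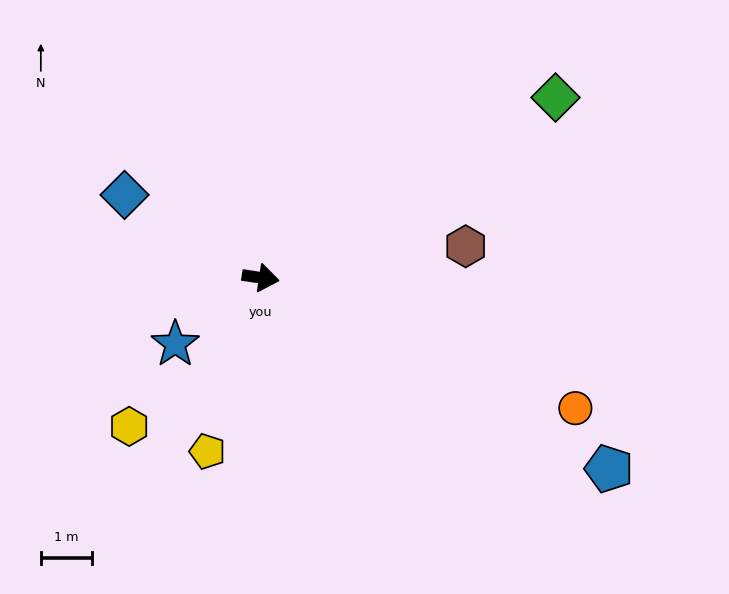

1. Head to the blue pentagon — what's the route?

turn right 20°, forward 7.8 m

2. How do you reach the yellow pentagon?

turn right 98°, forward 3.6 m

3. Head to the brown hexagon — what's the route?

turn left 17°, forward 4.1 m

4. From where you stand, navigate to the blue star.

turn right 133°, forward 2.1 m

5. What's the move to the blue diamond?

turn left 157°, forward 3.1 m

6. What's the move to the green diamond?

turn left 40°, forward 6.8 m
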